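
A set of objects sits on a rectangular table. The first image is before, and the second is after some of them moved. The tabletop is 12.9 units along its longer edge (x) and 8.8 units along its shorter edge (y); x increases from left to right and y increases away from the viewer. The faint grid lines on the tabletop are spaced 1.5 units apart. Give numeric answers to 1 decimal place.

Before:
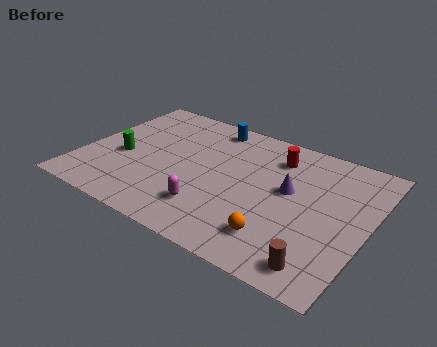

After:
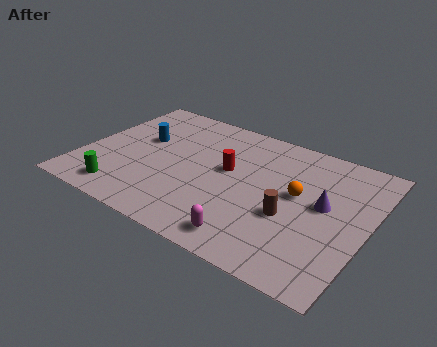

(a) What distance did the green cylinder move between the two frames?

2.5

From (1.8, 3.7) to (2.3, 1.3), the green cylinder covered √(0.5² + 2.4²) ≈ 2.5 units.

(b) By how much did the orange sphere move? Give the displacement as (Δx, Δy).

(0.4, 3.0)

The orange sphere started near (9.3, 1.9) and ended near (9.7, 4.9).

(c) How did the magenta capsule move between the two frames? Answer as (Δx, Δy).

(2.0, -0.9)

From the two frames, the magenta capsule sits at roughly (6.2, 2.1) before and (8.2, 1.2) after.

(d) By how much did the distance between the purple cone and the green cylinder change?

+1.7

Before: roughly 7.6 units apart; after: 9.3. That's 1.7 units further apart.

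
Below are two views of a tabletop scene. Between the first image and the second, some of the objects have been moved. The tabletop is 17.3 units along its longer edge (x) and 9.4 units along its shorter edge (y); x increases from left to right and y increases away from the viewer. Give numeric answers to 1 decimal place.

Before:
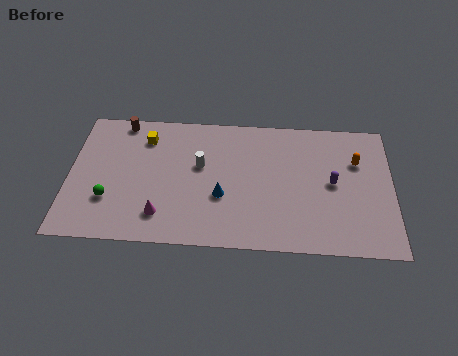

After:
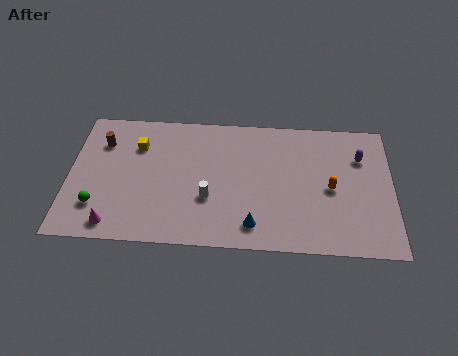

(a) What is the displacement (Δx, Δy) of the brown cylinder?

(-1.0, -1.6)

The brown cylinder was at about (2.7, 8.5) and moved to about (1.7, 6.9).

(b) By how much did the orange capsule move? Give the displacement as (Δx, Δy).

(-1.4, -2.0)

The orange capsule started near (15.4, 6.4) and ended near (14.0, 4.4).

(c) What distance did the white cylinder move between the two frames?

2.4

The white cylinder moved from about (7.0, 5.6) to (7.5, 3.3), a distance of √(0.5² + 2.3²) ≈ 2.4.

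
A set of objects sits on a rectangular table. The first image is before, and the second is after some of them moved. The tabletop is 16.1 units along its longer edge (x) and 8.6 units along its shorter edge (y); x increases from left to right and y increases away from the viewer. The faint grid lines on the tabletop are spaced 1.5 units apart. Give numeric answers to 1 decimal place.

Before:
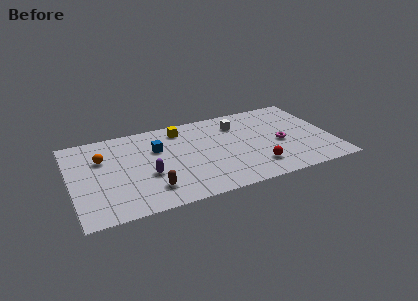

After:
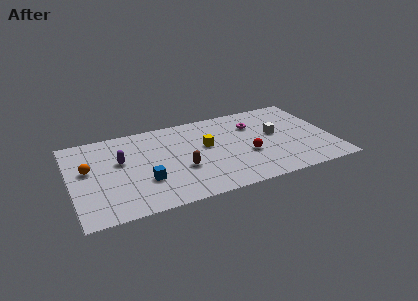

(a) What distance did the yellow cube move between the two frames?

2.6

From (7.0, 7.2) to (8.4, 5.0), the yellow cube covered √(1.4² + 2.2²) ≈ 2.6 units.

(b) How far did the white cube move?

2.8

The white cube was near (10.5, 6.6) before and (12.7, 4.8) after, so it travelled √(2.2² + 1.8²) ≈ 2.8 units.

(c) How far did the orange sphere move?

1.2

From (2.0, 5.8) to (1.1, 5.0), the orange sphere covered √(0.9² + 0.8²) ≈ 1.2 units.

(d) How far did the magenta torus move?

2.8

The magenta torus moved from about (12.9, 3.8) to (11.5, 6.2), a distance of √(1.4² + 2.4²) ≈ 2.8.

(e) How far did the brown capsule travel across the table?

2.4

The brown capsule was near (4.7, 1.9) before and (6.7, 3.2) after, so it travelled √(2.0² + 1.3²) ≈ 2.4 units.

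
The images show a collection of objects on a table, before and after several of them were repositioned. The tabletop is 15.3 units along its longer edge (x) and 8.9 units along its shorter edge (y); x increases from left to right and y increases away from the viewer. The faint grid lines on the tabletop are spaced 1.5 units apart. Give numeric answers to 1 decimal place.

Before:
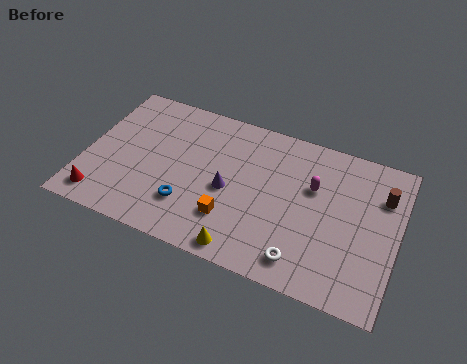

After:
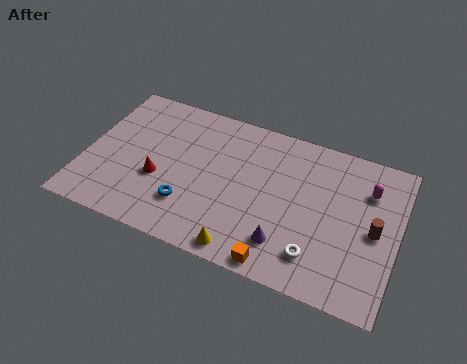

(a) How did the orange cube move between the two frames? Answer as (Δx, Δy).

(2.5, -1.6)

The orange cube started near (7.4, 2.4) and ended near (9.9, 0.8).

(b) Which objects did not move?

the blue torus and the yellow cone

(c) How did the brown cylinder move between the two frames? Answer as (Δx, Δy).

(-0.2, -2.1)

The brown cylinder started near (14.4, 6.4) and ended near (14.2, 4.3).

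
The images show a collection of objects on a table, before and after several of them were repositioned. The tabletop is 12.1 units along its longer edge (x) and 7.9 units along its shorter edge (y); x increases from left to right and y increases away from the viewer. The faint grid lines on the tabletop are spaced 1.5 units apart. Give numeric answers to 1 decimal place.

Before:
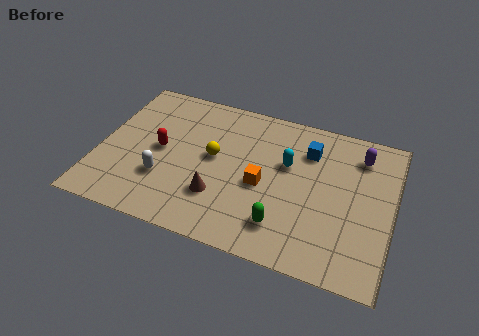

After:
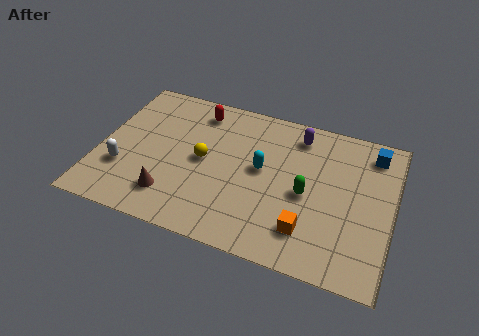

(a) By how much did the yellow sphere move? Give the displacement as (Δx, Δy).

(-0.4, -0.3)

The yellow sphere was at about (4.7, 4.3) and moved to about (4.3, 4.0).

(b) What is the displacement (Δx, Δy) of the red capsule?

(1.3, 2.6)

From the two frames, the red capsule sits at roughly (2.5, 4.0) before and (3.8, 6.6) after.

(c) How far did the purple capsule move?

2.6

The purple capsule was near (10.6, 6.3) before and (8.0, 6.6) after, so it travelled √(2.6² + 0.3²) ≈ 2.6 units.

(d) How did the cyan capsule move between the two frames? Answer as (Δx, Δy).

(-1.0, -0.6)

The cyan capsule started near (7.7, 4.9) and ended near (6.7, 4.3).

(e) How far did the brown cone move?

2.0

The brown cone moved from about (5.1, 2.3) to (3.2, 1.7), a distance of √(1.9² + 0.6²) ≈ 2.0.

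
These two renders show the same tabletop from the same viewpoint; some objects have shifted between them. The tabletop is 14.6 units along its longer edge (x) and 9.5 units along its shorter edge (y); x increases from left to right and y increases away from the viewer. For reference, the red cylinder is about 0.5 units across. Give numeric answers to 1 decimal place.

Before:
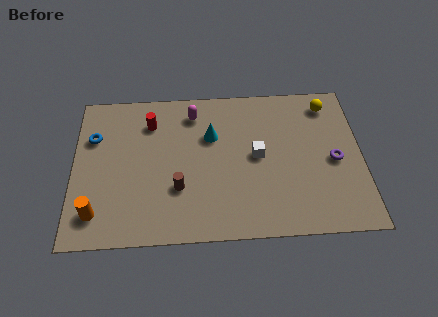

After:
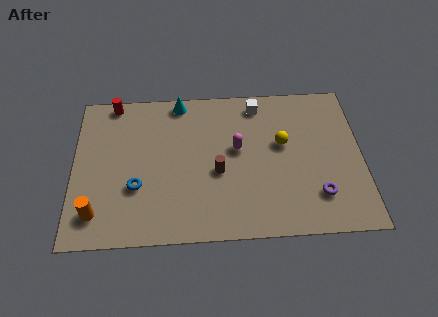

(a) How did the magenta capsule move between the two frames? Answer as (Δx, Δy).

(2.2, -2.4)

The magenta capsule was at about (6.1, 7.8) and moved to about (8.3, 5.4).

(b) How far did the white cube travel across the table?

3.3

From (9.3, 4.9) to (9.4, 8.2), the white cube covered √(0.1² + 3.3²) ≈ 3.3 units.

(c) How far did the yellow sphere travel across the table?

3.4

The yellow sphere was near (13.0, 8.0) before and (10.6, 5.6) after, so it travelled √(2.4² + 2.4²) ≈ 3.4 units.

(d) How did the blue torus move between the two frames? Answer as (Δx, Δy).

(2.2, -3.2)

From the two frames, the blue torus sits at roughly (1.0, 6.5) before and (3.2, 3.3) after.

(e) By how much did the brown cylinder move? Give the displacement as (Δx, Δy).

(2.0, 0.9)

The brown cylinder was at about (5.3, 3.1) and moved to about (7.3, 4.0).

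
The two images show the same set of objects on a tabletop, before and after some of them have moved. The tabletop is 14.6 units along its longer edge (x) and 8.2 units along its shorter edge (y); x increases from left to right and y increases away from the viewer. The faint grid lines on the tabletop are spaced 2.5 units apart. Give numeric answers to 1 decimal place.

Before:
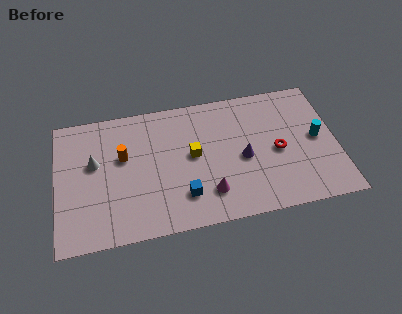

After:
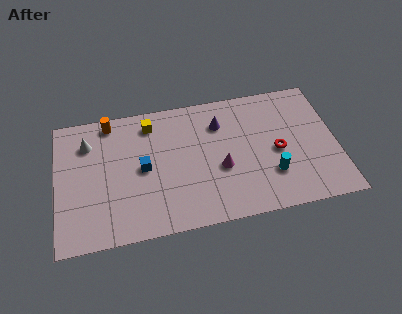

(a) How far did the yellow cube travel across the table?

3.2

From (7.1, 4.4) to (5.0, 6.8), the yellow cube covered √(2.1² + 2.4²) ≈ 3.2 units.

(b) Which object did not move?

the red torus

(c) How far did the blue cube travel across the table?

2.9

The blue cube was near (6.5, 2.0) before and (4.5, 4.1) after, so it travelled √(2.0² + 2.1²) ≈ 2.9 units.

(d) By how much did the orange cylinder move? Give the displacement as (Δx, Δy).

(-0.6, 2.3)

From the two frames, the orange cylinder sits at roughly (3.5, 5.0) before and (2.9, 7.3) after.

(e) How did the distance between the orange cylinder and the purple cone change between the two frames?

-0.5

Before: roughly 6.3 units apart; after: 5.8. That's 0.5 units closer together.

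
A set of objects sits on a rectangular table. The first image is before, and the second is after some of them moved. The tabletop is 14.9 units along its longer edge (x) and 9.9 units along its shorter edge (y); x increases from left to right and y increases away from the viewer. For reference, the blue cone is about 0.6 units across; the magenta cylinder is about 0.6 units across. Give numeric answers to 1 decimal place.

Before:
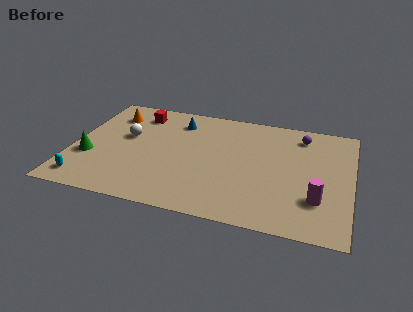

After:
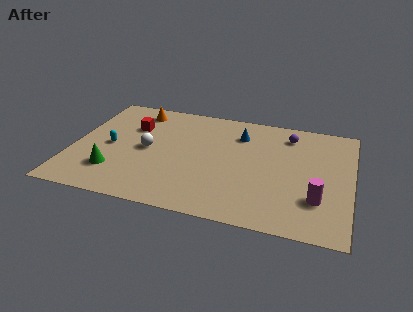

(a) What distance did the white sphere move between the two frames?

1.5

The white sphere moved from about (2.8, 5.8) to (4.0, 4.9), a distance of √(1.2² + 0.9²) ≈ 1.5.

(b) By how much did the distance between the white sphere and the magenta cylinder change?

-1.4

Before: roughly 10.8 units apart; after: 9.4. That's 1.4 units closer together.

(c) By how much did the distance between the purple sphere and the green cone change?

-1.5

The distance was about 12.1 in the first image and 10.6 in the second, so they moved 1.5 units closer together.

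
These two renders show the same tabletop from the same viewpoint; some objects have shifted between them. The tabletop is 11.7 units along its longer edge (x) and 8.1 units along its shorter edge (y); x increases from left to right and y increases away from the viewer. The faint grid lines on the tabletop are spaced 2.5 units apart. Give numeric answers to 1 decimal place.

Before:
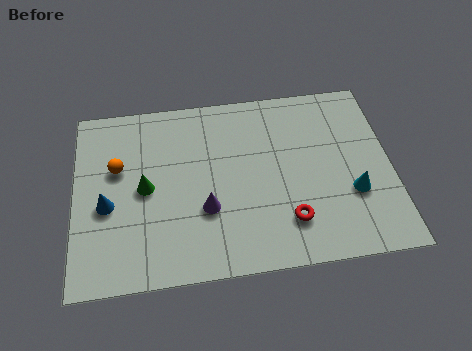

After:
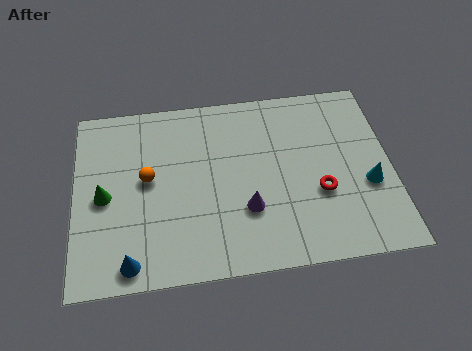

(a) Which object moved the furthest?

the blue cone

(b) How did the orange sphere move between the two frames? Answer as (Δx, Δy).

(1.1, -0.6)

The orange sphere was at about (1.6, 5.0) and moved to about (2.7, 4.4).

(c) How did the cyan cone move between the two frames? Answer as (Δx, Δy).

(0.6, 0.3)

The cyan cone was at about (10.2, 2.8) and moved to about (10.8, 3.1).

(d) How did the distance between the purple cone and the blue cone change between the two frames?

+1.0

The distance was about 3.6 in the first image and 4.6 in the second, so they moved 1.0 units further apart.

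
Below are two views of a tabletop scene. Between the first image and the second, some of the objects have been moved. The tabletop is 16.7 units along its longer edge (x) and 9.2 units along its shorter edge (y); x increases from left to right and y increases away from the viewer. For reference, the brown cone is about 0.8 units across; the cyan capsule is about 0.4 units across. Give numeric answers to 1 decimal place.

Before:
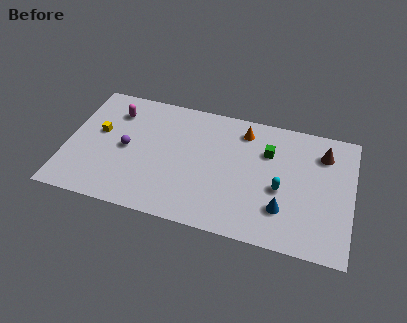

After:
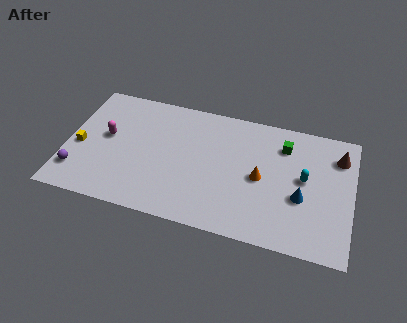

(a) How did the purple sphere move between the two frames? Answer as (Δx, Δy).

(-2.7, -2.4)

The purple sphere started near (3.5, 4.5) and ended near (0.8, 2.1).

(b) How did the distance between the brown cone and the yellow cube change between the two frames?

+2.1

The distance was about 13.2 in the first image and 15.3 in the second, so they moved 2.1 units further apart.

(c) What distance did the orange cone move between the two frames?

3.4

The orange cone was near (10.2, 7.6) before and (11.4, 4.4) after, so it travelled √(1.2² + 3.2²) ≈ 3.4 units.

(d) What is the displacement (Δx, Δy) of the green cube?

(0.9, 0.7)

The green cube was at about (11.7, 6.4) and moved to about (12.6, 7.1).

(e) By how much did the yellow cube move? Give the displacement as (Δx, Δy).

(-1.0, -1.3)

The yellow cube was at about (1.8, 5.3) and moved to about (0.8, 4.0).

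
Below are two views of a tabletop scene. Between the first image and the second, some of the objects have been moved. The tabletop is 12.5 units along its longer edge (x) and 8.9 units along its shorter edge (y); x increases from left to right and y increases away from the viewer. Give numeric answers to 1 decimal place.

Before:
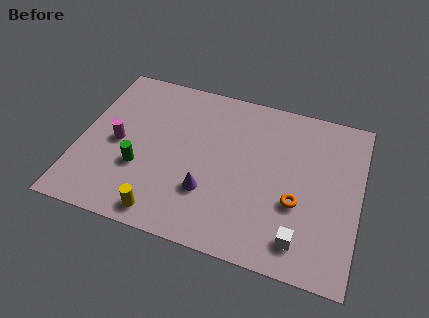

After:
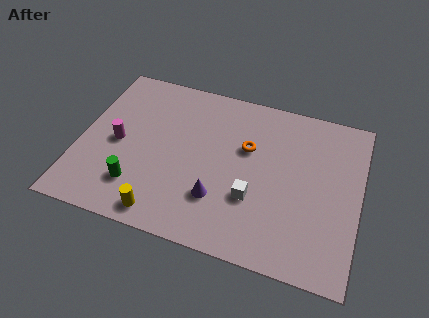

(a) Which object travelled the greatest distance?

the orange torus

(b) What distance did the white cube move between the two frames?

2.7

The white cube was near (10.1, 1.5) before and (7.9, 3.0) after, so it travelled √(2.2² + 1.5²) ≈ 2.7 units.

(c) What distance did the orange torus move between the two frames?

3.3

The orange torus was near (9.8, 3.3) before and (7.4, 5.6) after, so it travelled √(2.4² + 2.3²) ≈ 3.3 units.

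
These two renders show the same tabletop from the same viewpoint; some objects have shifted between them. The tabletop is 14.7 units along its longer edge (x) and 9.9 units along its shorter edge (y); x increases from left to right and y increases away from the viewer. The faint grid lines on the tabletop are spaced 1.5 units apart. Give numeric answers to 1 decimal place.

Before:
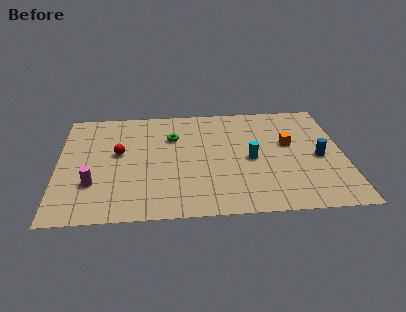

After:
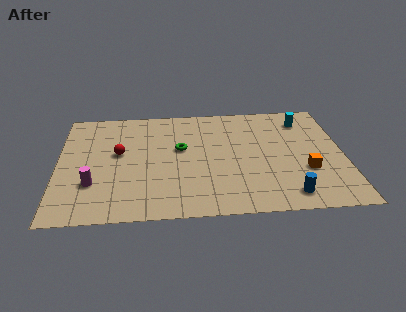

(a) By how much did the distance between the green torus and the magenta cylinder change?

-0.4

The distance was about 5.7 in the first image and 5.3 in the second, so they moved 0.4 units closer together.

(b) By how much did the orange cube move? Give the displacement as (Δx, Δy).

(0.8, -2.4)

The orange cube started near (11.9, 5.8) and ended near (12.7, 3.4).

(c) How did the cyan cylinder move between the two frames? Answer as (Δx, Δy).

(2.9, 3.4)

The cyan cylinder was at about (9.9, 4.6) and moved to about (12.8, 8.0).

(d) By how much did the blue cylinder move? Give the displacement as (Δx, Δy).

(-1.7, -3.1)

The blue cylinder started near (13.4, 4.5) and ended near (11.7, 1.4).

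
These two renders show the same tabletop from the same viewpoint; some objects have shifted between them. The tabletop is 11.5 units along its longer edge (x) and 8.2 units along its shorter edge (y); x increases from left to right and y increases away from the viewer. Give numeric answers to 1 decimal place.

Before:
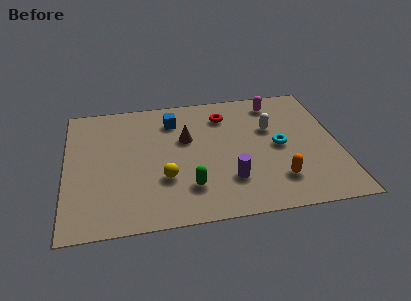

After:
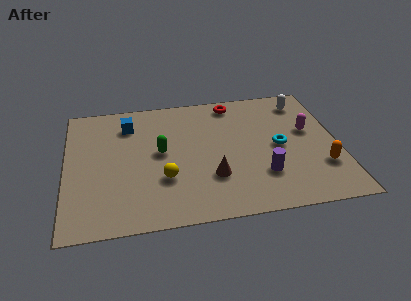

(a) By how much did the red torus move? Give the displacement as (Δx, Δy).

(0.4, 0.8)

The red torus was at about (6.8, 6.4) and moved to about (7.2, 7.2).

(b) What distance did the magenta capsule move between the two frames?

2.5

From (9.0, 6.9) to (10.3, 4.8), the magenta capsule covered √(1.3² + 2.1²) ≈ 2.5 units.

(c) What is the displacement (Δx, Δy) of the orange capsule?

(1.9, 0.5)

The orange capsule started near (8.8, 1.9) and ended near (10.7, 2.4).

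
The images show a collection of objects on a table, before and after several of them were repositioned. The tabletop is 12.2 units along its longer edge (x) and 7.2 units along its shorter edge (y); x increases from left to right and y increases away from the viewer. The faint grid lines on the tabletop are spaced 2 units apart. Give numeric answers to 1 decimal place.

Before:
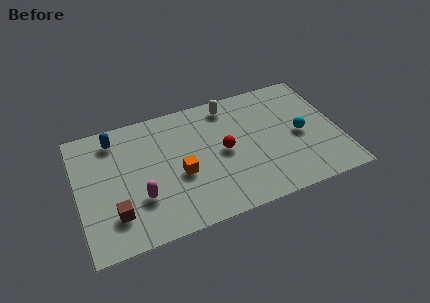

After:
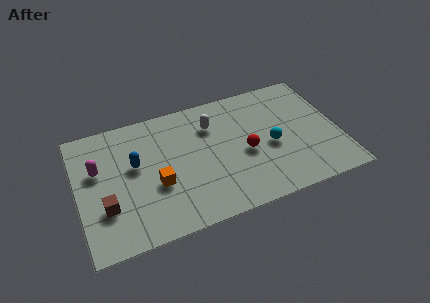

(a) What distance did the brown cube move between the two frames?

0.6

The brown cube was near (1.6, 1.8) before and (1.2, 2.3) after, so it travelled √(0.4² + 0.5²) ≈ 0.6 units.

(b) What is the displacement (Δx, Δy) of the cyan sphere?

(-1.4, -0.2)

The cyan sphere started near (10.4, 3.4) and ended near (9.0, 3.2).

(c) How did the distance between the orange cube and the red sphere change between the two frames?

+2.0

Before: roughly 2.2 units apart; after: 4.2. That's 2.0 units further apart.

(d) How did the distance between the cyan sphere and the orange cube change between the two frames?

-0.3

The distance was about 5.7 in the first image and 5.4 in the second, so they moved 0.3 units closer together.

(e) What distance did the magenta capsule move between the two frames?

2.8

From (2.8, 2.3) to (1.0, 4.5), the magenta capsule covered √(1.8² + 2.2²) ≈ 2.8 units.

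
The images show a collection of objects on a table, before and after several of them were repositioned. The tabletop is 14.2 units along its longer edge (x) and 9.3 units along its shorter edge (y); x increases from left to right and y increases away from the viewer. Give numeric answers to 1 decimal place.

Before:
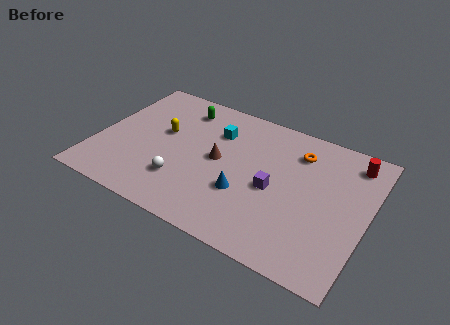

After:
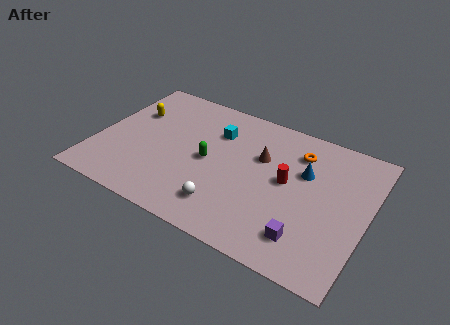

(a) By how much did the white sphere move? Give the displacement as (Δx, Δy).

(2.4, -0.6)

The white sphere was at about (4.8, 2.5) and moved to about (7.2, 1.9).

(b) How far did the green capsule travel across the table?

3.6

The green capsule moved from about (4.0, 7.6) to (5.9, 4.5), a distance of √(1.9² + 3.1²) ≈ 3.6.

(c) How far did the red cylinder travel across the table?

4.2

The red cylinder was near (13.1, 7.8) before and (10.0, 5.0) after, so it travelled √(3.1² + 2.8²) ≈ 4.2 units.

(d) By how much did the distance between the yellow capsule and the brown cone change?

+3.8

The distance was about 3.2 in the first image and 7.0 in the second, so they moved 3.8 units further apart.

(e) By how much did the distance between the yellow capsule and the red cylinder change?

-1.5

The distance was about 10.1 in the first image and 8.6 in the second, so they moved 1.5 units closer together.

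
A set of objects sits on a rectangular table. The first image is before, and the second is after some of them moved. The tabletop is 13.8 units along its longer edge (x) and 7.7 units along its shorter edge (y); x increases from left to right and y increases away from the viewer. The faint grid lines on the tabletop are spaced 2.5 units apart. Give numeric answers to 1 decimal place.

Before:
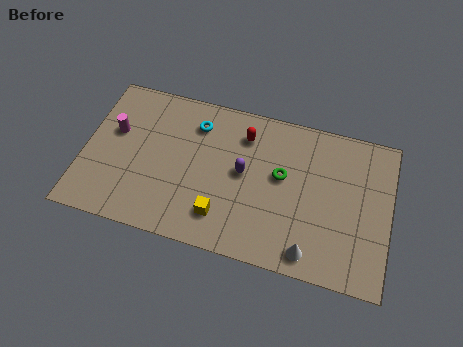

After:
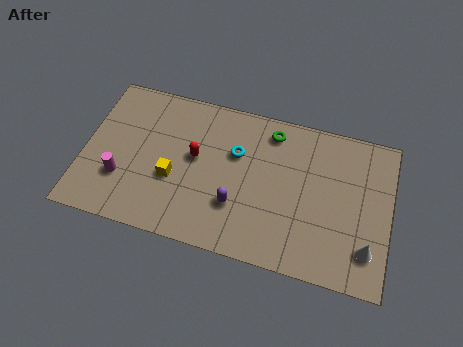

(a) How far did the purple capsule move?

1.7

The purple capsule moved from about (7.2, 4.1) to (7.0, 2.4), a distance of √(0.2² + 1.7²) ≈ 1.7.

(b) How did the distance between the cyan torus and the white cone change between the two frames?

-0.5

The distance was about 7.4 in the first image and 6.9 in the second, so they moved 0.5 units closer together.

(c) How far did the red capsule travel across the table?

2.7

The red capsule moved from about (7.1, 6.0) to (5.0, 4.3), a distance of √(2.1² + 1.7²) ≈ 2.7.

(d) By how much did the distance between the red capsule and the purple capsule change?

+0.9

Before: roughly 1.9 units apart; after: 2.8. That's 0.9 units further apart.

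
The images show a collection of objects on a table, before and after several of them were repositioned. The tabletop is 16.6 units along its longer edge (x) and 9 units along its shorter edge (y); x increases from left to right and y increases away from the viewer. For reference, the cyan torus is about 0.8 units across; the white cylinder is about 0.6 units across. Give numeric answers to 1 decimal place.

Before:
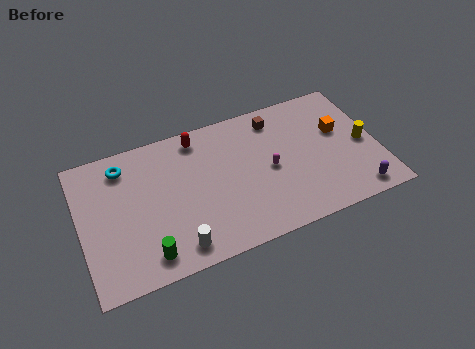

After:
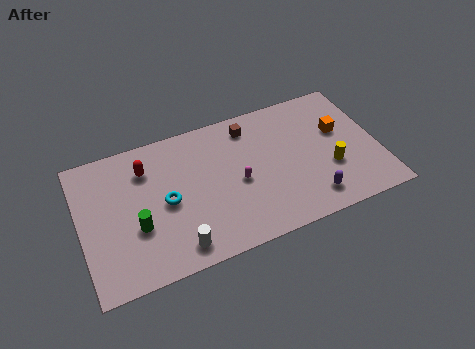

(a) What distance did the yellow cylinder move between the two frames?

2.2

The yellow cylinder was near (15.8, 4.2) before and (13.8, 3.2) after, so it travelled √(2.0² + 1.0²) ≈ 2.2 units.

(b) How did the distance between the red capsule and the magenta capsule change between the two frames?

+0.5

Before: roughly 5.1 units apart; after: 5.6. That's 0.5 units further apart.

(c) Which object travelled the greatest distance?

the cyan torus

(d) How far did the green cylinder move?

1.9

The green cylinder was near (3.4, 1.4) before and (3.0, 3.3) after, so it travelled √(0.4² + 1.9²) ≈ 1.9 units.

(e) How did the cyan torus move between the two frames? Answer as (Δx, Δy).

(2.1, -3.1)

The cyan torus was at about (2.6, 7.4) and moved to about (4.7, 4.3).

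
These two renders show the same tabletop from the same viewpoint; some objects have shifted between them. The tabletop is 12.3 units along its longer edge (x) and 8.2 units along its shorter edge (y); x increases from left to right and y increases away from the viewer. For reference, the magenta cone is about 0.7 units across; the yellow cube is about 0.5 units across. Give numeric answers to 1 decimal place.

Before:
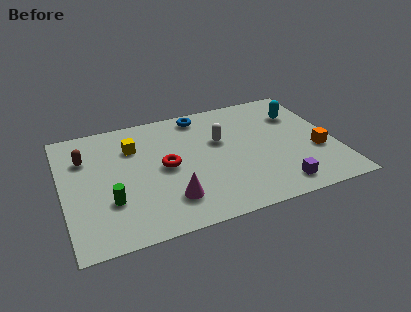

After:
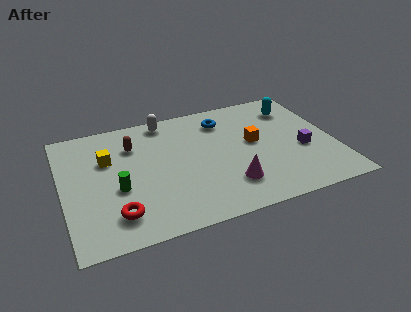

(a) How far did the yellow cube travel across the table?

1.3

The yellow cube was near (3.3, 5.9) before and (2.1, 5.4) after, so it travelled √(1.2² + 0.5²) ≈ 1.3 units.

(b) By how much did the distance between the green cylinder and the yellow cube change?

-1.4

The distance was about 3.5 in the first image and 2.1 in the second, so they moved 1.4 units closer together.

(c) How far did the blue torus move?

1.2

The blue torus was near (6.5, 7.2) before and (7.5, 6.5) after, so it travelled √(1.0² + 0.7²) ≈ 1.2 units.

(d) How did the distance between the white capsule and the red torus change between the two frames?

+3.4

Before: roughly 2.8 units apart; after: 6.2. That's 3.4 units further apart.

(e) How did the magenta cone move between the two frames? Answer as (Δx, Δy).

(2.7, 0.1)

The magenta cone started near (4.6, 1.9) and ended near (7.3, 2.0).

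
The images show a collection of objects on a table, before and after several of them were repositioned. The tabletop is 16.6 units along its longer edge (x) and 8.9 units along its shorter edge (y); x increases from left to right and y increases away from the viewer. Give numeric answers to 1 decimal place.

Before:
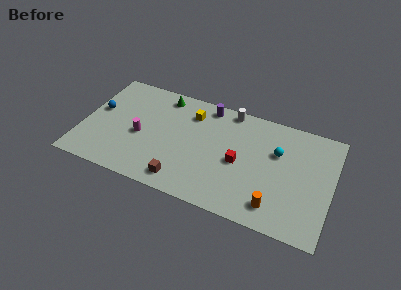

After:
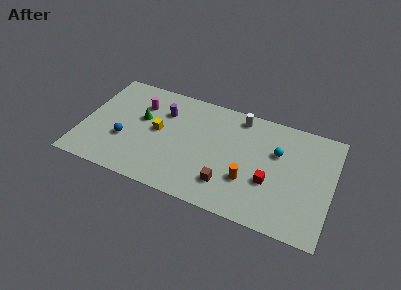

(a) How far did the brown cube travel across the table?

3.0

From (7.0, 1.3) to (9.9, 2.1), the brown cube covered √(2.9² + 0.8²) ≈ 3.0 units.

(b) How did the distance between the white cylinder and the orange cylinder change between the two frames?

-2.4

They were about 7.4 units apart before and 5.0 after — 2.4 units closer together.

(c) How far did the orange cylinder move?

2.3

The orange cylinder moved from about (13.1, 1.6) to (11.2, 2.9), a distance of √(1.9² + 1.3²) ≈ 2.3.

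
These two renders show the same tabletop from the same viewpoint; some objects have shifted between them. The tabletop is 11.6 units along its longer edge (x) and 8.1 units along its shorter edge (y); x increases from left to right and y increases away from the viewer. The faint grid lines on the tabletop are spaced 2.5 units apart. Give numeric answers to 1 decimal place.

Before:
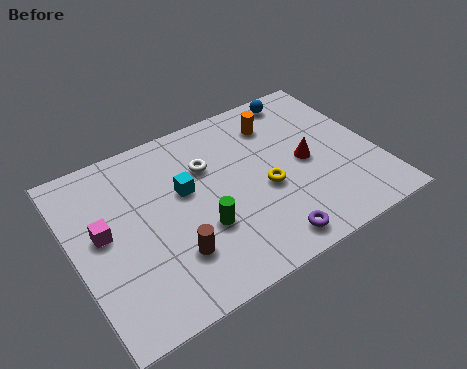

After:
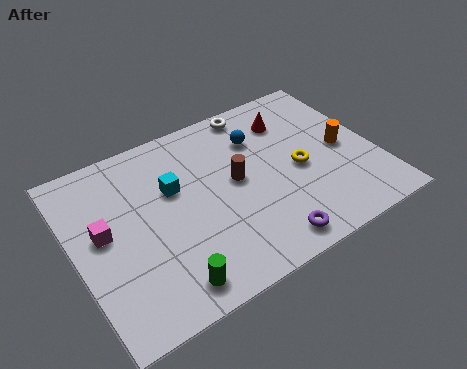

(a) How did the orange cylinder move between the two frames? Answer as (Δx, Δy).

(2.2, -2.4)

The orange cylinder was at about (8.2, 6.3) and moved to about (10.4, 3.9).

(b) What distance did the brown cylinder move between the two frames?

3.5

The brown cylinder was near (3.4, 2.2) before and (6.2, 4.3) after, so it travelled √(2.8² + 2.1²) ≈ 3.5 units.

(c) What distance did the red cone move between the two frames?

2.3

The red cone moved from about (8.9, 3.9) to (8.7, 6.2), a distance of √(0.2² + 2.3²) ≈ 2.3.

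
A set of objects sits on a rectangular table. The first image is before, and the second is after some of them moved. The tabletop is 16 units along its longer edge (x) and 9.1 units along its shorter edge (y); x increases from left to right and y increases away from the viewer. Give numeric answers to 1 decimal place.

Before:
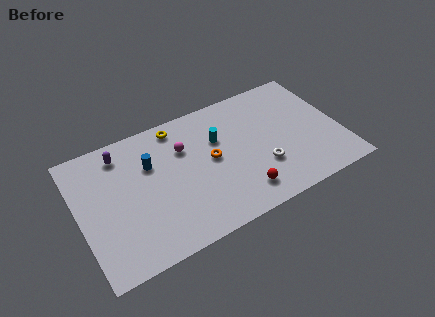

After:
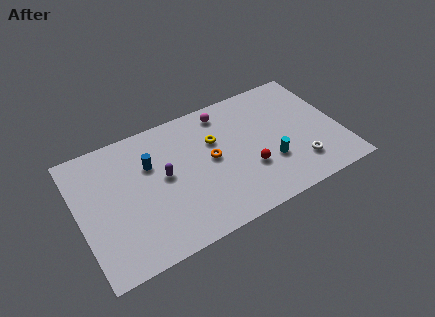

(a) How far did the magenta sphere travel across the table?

3.1

From (6.6, 6.3) to (9.3, 7.8), the magenta sphere covered √(2.7² + 1.5²) ≈ 3.1 units.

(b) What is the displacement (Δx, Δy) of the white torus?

(2.2, -0.8)

The white torus was at about (11.0, 2.9) and moved to about (13.2, 2.1).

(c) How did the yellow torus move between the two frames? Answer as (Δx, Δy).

(2.1, -2.0)

From the two frames, the yellow torus sits at roughly (6.4, 8.0) before and (8.5, 6.0) after.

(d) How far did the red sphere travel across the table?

1.6

The red sphere moved from about (9.5, 1.7) to (10.2, 3.1), a distance of √(0.7² + 1.4²) ≈ 1.6.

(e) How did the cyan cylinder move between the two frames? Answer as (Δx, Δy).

(2.8, -3.0)

From the two frames, the cyan cylinder sits at roughly (8.7, 6.0) before and (11.5, 3.0) after.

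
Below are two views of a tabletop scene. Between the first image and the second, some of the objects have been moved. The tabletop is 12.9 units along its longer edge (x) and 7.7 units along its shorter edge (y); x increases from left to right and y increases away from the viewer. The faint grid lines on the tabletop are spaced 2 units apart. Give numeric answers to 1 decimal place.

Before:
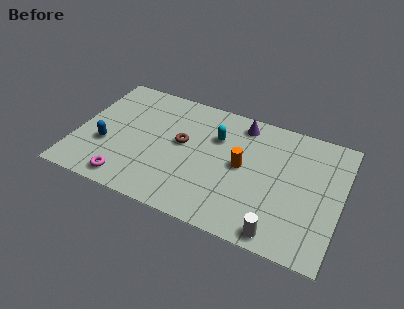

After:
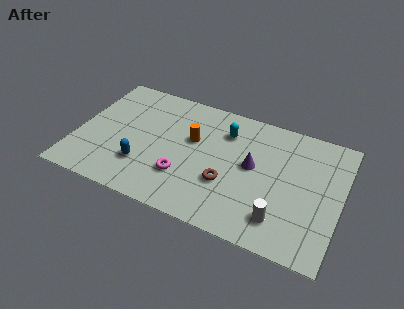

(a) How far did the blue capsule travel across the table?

2.0

From (1.5, 2.8) to (3.4, 2.2), the blue capsule covered √(1.9² + 0.6²) ≈ 2.0 units.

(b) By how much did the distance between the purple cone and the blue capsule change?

-1.8

They were about 7.4 units apart before and 5.6 after — 1.8 units closer together.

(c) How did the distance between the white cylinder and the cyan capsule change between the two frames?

-0.5

They were about 5.7 units apart before and 5.2 after — 0.5 units closer together.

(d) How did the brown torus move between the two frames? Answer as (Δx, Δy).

(2.4, -1.6)

The brown torus started near (5.1, 4.3) and ended near (7.5, 2.7).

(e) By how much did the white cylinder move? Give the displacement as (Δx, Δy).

(0.0, 0.8)

From the two frames, the white cylinder sits at roughly (10.2, 0.8) before and (10.2, 1.6) after.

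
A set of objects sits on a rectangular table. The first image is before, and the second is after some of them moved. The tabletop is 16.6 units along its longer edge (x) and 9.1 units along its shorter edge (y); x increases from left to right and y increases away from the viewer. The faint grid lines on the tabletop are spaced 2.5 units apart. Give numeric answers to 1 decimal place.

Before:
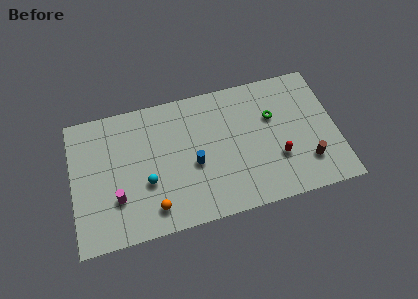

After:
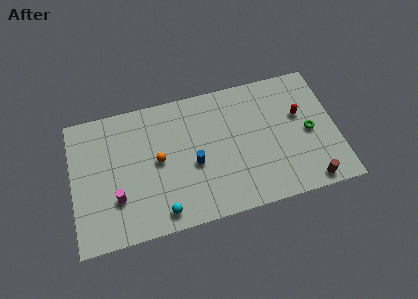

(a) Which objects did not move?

the magenta cylinder and the blue cylinder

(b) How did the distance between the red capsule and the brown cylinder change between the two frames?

+2.8

They were about 1.9 units apart before and 4.7 after — 2.8 units further apart.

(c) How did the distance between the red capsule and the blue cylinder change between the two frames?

+1.7

They were about 5.3 units apart before and 7.0 after — 1.7 units further apart.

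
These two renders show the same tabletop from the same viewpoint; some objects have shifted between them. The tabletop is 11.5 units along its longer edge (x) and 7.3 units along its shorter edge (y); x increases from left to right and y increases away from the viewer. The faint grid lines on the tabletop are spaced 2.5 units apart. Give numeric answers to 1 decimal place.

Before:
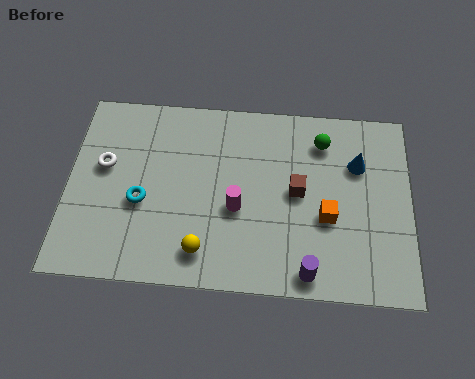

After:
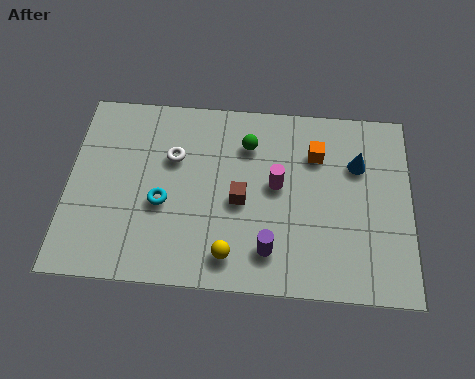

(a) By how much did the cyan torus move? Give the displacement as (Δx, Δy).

(0.7, 0.0)

From the two frames, the cyan torus sits at roughly (2.5, 3.0) before and (3.2, 3.0) after.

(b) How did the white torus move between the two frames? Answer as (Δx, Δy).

(2.3, 0.5)

The white torus started near (1.2, 4.3) and ended near (3.5, 4.8).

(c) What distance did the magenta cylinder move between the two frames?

1.6

From (5.7, 3.0) to (7.0, 4.0), the magenta cylinder covered √(1.3² + 1.0²) ≈ 1.6 units.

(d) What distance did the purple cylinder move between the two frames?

1.5

The purple cylinder moved from about (8.1, 0.8) to (6.8, 1.5), a distance of √(1.3² + 0.7²) ≈ 1.5.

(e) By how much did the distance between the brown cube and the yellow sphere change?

-1.9

They were about 4.0 units apart before and 2.1 after — 1.9 units closer together.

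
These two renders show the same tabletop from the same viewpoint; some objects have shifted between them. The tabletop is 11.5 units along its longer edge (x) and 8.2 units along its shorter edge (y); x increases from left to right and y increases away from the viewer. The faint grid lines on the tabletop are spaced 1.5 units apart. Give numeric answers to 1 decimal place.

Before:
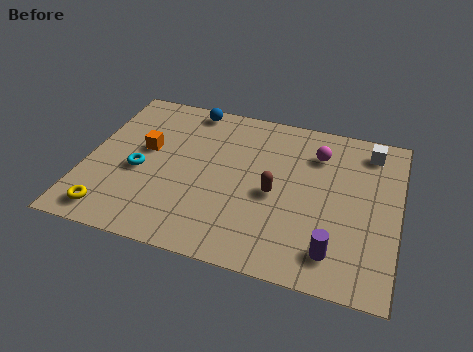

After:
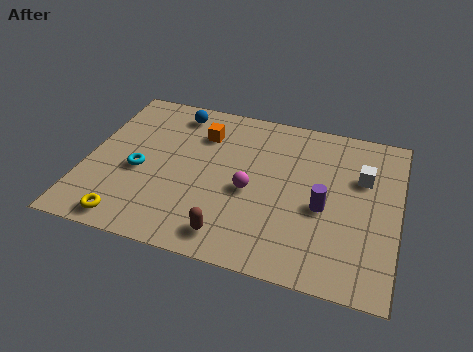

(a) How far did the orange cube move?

2.4

The orange cube moved from about (2.1, 4.7) to (4.1, 6.1), a distance of √(2.0² + 1.4²) ≈ 2.4.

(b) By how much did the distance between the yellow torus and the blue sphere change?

-0.5

The distance was about 6.7 in the first image and 6.2 in the second, so they moved 0.5 units closer together.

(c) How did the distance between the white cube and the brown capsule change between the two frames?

+1.6

Before: roughly 4.6 units apart; after: 6.2. That's 1.6 units further apart.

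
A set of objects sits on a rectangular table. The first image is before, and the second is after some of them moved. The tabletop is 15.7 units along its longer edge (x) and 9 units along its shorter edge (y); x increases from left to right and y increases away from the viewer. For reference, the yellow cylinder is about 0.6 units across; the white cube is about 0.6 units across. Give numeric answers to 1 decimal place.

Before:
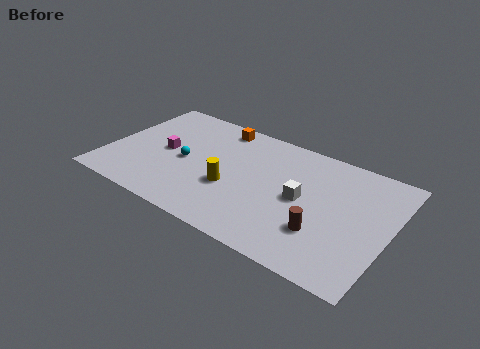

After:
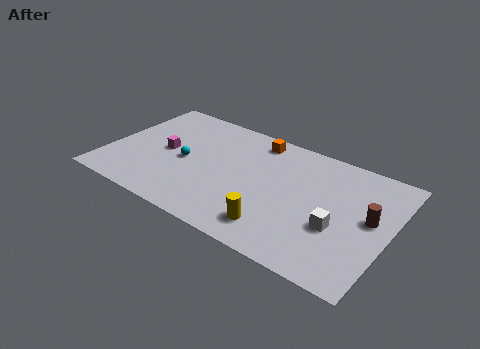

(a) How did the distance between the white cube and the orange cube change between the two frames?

+0.5

They were about 6.3 units apart before and 6.8 after — 0.5 units further apart.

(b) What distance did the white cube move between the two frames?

2.4

The white cube moved from about (10.9, 4.5) to (13.0, 3.4), a distance of √(2.1² + 1.1²) ≈ 2.4.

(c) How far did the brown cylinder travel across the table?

3.2

The brown cylinder was near (12.3, 2.7) before and (14.6, 4.9) after, so it travelled √(2.3² + 2.2²) ≈ 3.2 units.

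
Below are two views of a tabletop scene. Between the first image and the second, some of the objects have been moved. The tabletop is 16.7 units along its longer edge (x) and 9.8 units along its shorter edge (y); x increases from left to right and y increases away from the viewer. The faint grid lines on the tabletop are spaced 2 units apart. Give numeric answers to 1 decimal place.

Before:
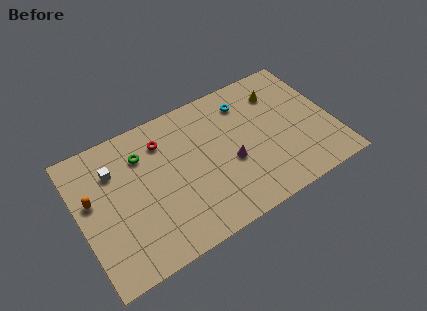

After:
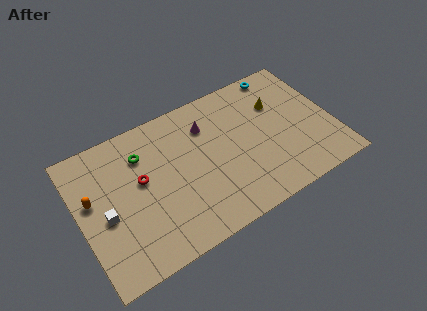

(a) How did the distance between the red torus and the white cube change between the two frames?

-0.5

Before: roughly 3.3 units apart; after: 2.8. That's 0.5 units closer together.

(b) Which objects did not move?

the orange capsule and the green torus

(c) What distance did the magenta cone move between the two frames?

3.5

The magenta cone moved from about (9.8, 4.0) to (8.7, 7.3), a distance of √(1.1² + 3.3²) ≈ 3.5.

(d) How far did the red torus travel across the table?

2.6

The red torus was near (5.8, 7.6) before and (4.1, 5.6) after, so it travelled √(1.7² + 2.0²) ≈ 2.6 units.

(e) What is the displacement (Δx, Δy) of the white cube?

(-0.9, -2.8)

From the two frames, the white cube sits at roughly (2.5, 7.1) before and (1.6, 4.3) after.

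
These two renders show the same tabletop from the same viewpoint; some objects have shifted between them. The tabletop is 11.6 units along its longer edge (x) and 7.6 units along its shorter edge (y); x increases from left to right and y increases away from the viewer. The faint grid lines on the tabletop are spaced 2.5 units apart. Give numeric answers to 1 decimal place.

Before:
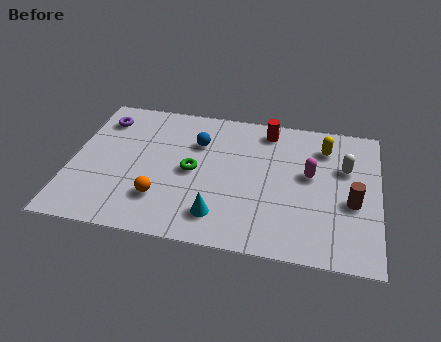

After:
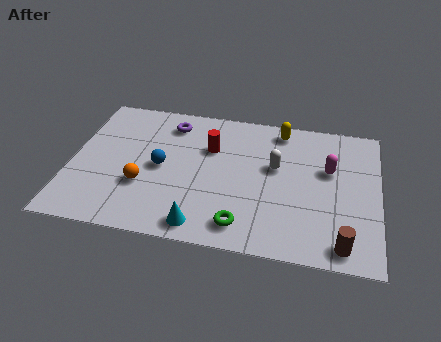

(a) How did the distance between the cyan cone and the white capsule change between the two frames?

-1.3

They were about 5.7 units apart before and 4.4 after — 1.3 units closer together.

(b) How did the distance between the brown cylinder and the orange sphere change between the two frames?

+0.5

The distance was about 7.2 in the first image and 7.7 in the second, so they moved 0.5 units further apart.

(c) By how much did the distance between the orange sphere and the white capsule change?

-2.1

Before: roughly 7.4 units apart; after: 5.3. That's 2.1 units closer together.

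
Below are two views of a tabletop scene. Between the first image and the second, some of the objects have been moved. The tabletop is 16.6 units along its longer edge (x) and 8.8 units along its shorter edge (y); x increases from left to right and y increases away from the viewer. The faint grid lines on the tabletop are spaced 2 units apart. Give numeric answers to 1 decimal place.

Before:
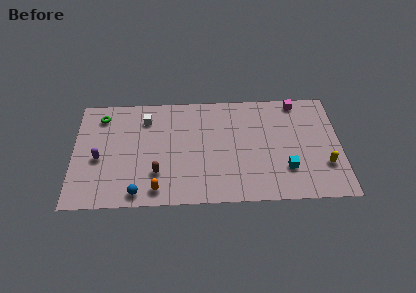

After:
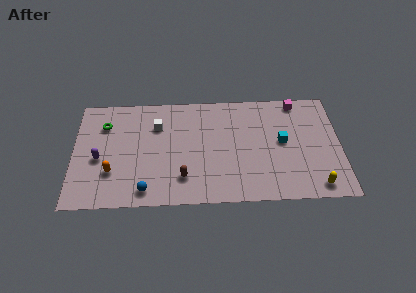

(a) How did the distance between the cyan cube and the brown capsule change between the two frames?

-1.3

Before: roughly 8.0 units apart; after: 6.7. That's 1.3 units closer together.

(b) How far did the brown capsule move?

1.6

The brown capsule was near (5.2, 2.5) before and (6.8, 2.1) after, so it travelled √(1.6² + 0.4²) ≈ 1.6 units.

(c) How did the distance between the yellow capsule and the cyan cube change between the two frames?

+1.7

The distance was about 2.4 in the first image and 4.1 in the second, so they moved 1.7 units further apart.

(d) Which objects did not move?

the purple capsule and the magenta cube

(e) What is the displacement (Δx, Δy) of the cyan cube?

(-0.2, 2.2)

The cyan cube was at about (13.2, 2.5) and moved to about (13.0, 4.7).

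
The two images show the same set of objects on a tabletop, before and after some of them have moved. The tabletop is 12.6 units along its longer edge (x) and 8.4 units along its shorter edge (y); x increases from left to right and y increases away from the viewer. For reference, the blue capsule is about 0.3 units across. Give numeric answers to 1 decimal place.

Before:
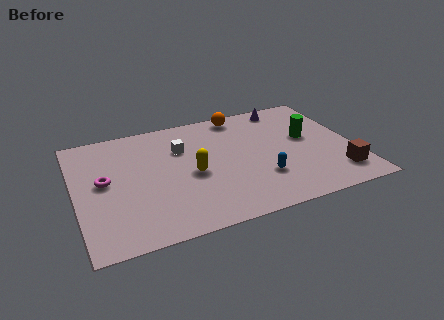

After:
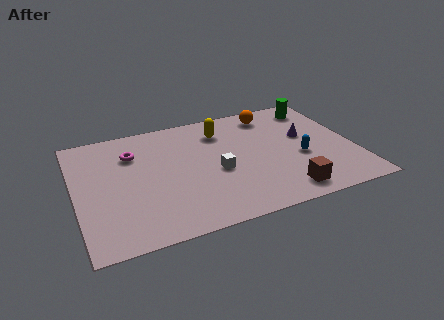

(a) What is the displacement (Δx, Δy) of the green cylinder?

(0.7, 2.2)

From the two frames, the green cylinder sits at roughly (10.6, 4.8) before and (11.3, 7.0) after.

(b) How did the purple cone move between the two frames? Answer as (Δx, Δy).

(0.6, -2.5)

From the two frames, the purple cone sits at roughly (9.9, 7.4) before and (10.5, 4.9) after.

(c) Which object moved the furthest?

the yellow capsule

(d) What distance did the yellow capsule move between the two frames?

3.1

The yellow capsule was near (5.2, 3.8) before and (6.8, 6.5) after, so it travelled √(1.6² + 2.7²) ≈ 3.1 units.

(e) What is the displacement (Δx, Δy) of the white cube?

(1.4, -2.2)

The white cube was at about (4.9, 5.8) and moved to about (6.3, 3.6).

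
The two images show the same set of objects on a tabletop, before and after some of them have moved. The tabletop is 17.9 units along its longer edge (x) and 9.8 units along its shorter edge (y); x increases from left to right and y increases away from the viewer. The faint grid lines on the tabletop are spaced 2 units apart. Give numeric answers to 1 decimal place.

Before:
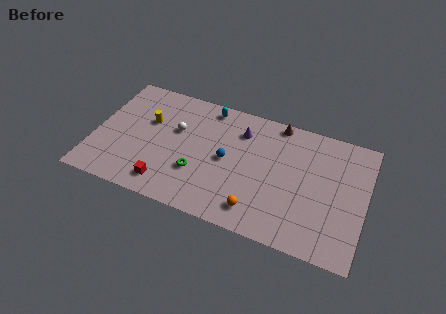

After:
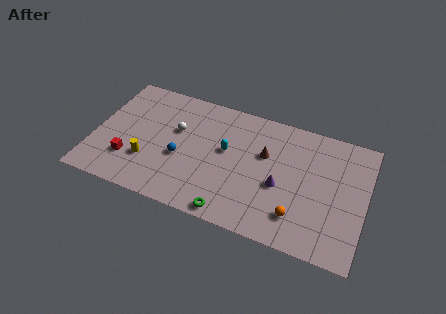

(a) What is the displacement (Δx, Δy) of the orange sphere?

(2.6, 0.5)

The orange sphere started near (11.1, 1.7) and ended near (13.7, 2.2).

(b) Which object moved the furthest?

the purple cone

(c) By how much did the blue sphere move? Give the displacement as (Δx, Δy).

(-3.0, -0.9)

The blue sphere was at about (8.8, 4.9) and moved to about (5.8, 4.0).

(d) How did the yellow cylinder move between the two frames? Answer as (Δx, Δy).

(0.3, -3.2)

The yellow cylinder started near (3.4, 6.2) and ended near (3.7, 3.0).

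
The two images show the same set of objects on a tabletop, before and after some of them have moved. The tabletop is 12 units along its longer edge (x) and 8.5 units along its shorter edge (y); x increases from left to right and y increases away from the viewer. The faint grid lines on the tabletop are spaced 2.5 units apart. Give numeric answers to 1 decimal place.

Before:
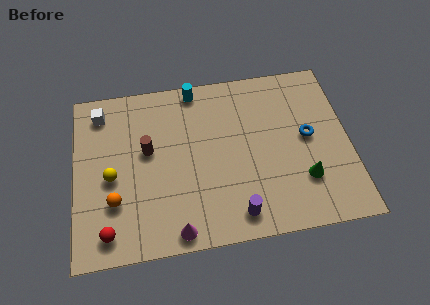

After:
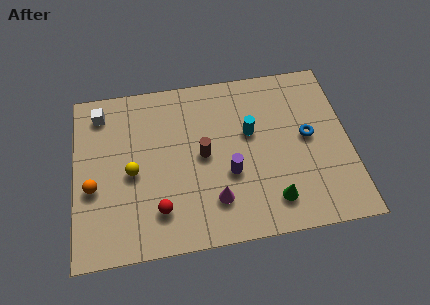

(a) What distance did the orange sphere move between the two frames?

1.2

From (1.7, 2.6) to (0.8, 3.4), the orange sphere covered √(0.9² + 0.8²) ≈ 1.2 units.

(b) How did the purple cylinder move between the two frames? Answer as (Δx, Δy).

(-0.2, 2.0)

The purple cylinder was at about (6.9, 1.2) and moved to about (6.7, 3.2).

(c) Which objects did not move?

the white cube and the blue torus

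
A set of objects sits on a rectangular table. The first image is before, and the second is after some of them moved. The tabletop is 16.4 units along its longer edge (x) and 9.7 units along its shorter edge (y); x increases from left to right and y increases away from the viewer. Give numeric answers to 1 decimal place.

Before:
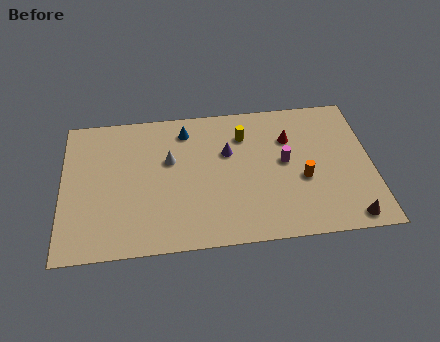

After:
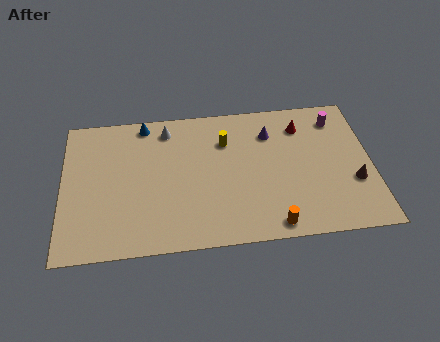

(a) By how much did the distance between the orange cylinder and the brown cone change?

+1.3

Before: roughly 3.7 units apart; after: 5.0. That's 1.3 units further apart.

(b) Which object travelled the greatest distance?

the magenta cylinder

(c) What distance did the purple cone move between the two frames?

2.5

The purple cone was near (8.8, 6.2) before and (11.1, 7.3) after, so it travelled √(2.3² + 1.1²) ≈ 2.5 units.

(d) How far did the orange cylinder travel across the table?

3.4

From (12.7, 3.9) to (11.0, 1.0), the orange cylinder covered √(1.7² + 2.9²) ≈ 3.4 units.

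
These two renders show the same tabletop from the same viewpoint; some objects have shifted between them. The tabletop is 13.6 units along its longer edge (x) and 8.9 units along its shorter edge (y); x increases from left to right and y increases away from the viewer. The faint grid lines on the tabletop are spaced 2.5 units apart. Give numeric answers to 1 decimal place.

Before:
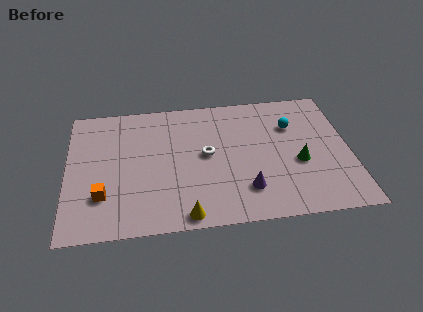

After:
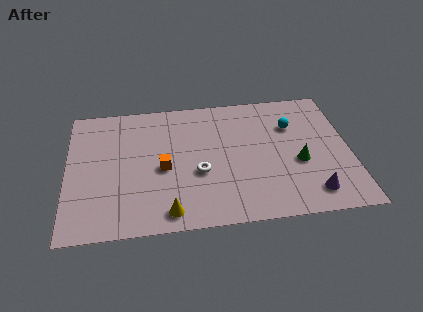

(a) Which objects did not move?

the cyan sphere and the green cone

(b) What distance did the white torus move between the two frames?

1.3

From (6.7, 4.7) to (6.3, 3.5), the white torus covered √(0.4² + 1.2²) ≈ 1.3 units.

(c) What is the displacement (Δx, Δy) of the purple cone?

(3.1, -0.6)

The purple cone started near (8.5, 2.1) and ended near (11.6, 1.5).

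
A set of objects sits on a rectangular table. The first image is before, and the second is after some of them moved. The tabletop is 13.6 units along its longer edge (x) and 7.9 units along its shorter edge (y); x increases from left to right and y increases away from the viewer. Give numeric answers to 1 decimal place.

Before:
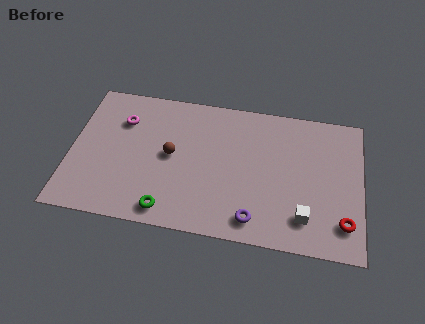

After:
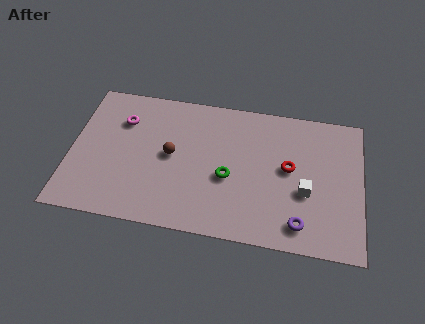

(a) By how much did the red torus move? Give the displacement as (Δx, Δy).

(-2.6, 2.6)

From the two frames, the red torus sits at roughly (12.8, 1.7) before and (10.2, 4.3) after.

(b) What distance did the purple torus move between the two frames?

2.1

The purple torus was near (8.7, 1.2) before and (10.8, 1.3) after, so it travelled √(2.1² + 0.1²) ≈ 2.1 units.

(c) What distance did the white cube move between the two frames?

1.4

The white cube was near (11.0, 1.7) before and (11.0, 3.1) after, so it travelled √(0.0² + 1.4²) ≈ 1.4 units.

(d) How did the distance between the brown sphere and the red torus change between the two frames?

-2.9

They were about 8.4 units apart before and 5.5 after — 2.9 units closer together.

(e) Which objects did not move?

the magenta torus and the brown sphere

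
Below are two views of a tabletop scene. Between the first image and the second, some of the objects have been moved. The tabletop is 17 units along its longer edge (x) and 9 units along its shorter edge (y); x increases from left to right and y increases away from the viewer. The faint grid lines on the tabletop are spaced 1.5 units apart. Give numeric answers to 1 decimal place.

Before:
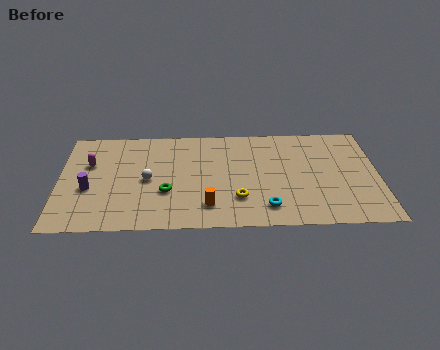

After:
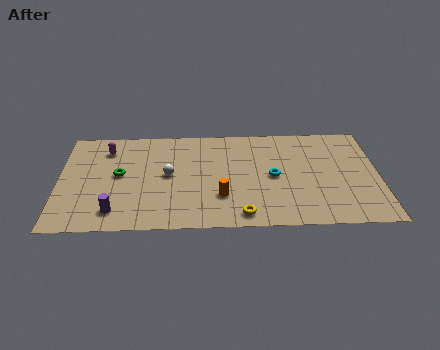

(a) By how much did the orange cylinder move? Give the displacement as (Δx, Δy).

(0.7, 0.8)

From the two frames, the orange cylinder sits at roughly (7.9, 1.9) before and (8.6, 2.7) after.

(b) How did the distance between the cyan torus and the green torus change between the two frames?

+2.7

The distance was about 5.5 in the first image and 8.2 in the second, so they moved 2.7 units further apart.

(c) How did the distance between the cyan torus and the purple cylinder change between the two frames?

-0.7

The distance was about 9.6 in the first image and 8.9 in the second, so they moved 0.7 units closer together.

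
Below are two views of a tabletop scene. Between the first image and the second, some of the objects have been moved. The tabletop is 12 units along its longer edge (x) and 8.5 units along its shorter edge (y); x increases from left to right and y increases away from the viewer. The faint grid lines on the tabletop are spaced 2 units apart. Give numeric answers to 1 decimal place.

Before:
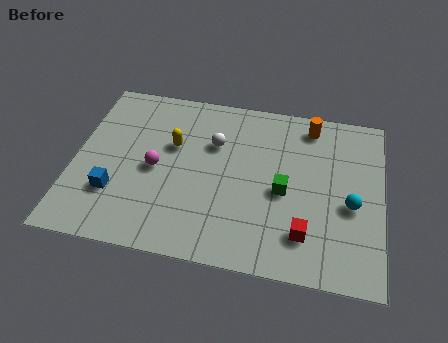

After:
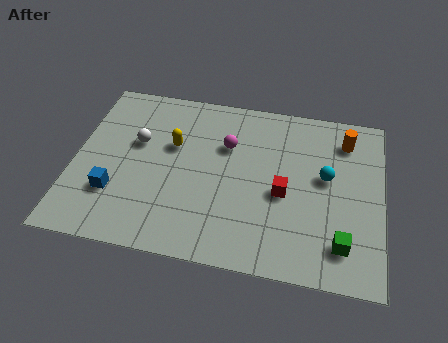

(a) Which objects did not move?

the blue cube and the yellow capsule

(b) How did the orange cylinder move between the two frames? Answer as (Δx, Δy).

(1.4, -0.5)

From the two frames, the orange cylinder sits at roughly (9.1, 7.3) before and (10.5, 6.8) after.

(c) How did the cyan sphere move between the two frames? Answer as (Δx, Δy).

(-1.0, 1.2)

The cyan sphere was at about (10.8, 3.6) and moved to about (9.8, 4.8).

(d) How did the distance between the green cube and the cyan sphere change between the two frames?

+0.6

Before: roughly 2.6 units apart; after: 3.2. That's 0.6 units further apart.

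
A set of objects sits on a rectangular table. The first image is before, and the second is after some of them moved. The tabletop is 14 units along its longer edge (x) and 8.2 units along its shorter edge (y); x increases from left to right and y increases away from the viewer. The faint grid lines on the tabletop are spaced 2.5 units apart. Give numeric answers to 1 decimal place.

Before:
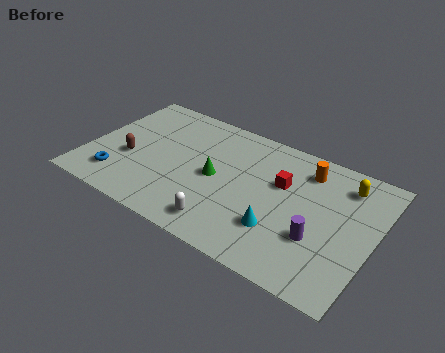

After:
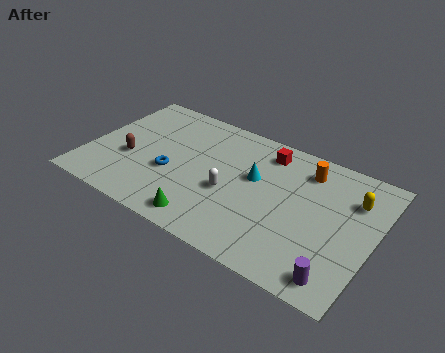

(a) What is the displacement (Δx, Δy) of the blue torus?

(2.4, 1.5)

From the two frames, the blue torus sits at roughly (1.8, 1.7) before and (4.2, 3.2) after.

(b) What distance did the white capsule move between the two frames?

2.1

From (7.2, 1.3) to (7.1, 3.4), the white capsule covered √(0.1² + 2.1²) ≈ 2.1 units.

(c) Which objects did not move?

the brown capsule and the orange cylinder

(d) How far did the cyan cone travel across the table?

3.0

From (9.7, 2.4) to (8.1, 4.9), the cyan cone covered √(1.6² + 2.5²) ≈ 3.0 units.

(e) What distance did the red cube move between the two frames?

1.9

The red cube moved from about (9.4, 5.2) to (8.4, 6.8), a distance of √(1.0² + 1.6²) ≈ 1.9.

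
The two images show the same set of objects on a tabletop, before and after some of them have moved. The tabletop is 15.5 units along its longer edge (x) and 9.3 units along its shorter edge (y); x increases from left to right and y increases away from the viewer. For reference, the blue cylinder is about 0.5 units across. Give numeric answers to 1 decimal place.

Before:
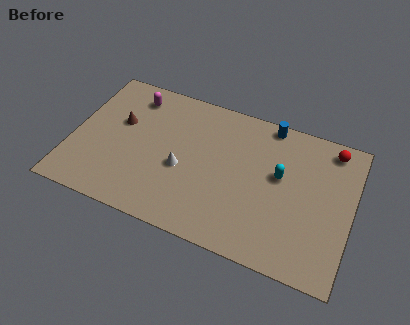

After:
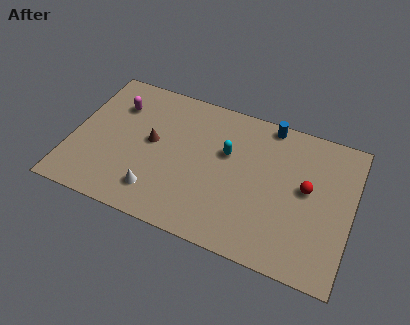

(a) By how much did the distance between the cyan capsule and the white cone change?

-0.3

The distance was about 5.5 in the first image and 5.2 in the second, so they moved 0.3 units closer together.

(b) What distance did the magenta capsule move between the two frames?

1.2

From (3.0, 7.7) to (2.2, 6.8), the magenta capsule covered √(0.8² + 0.9²) ≈ 1.2 units.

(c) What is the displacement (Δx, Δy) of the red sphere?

(-1.1, -3.0)

The red sphere started near (14.1, 8.1) and ended near (13.0, 5.1).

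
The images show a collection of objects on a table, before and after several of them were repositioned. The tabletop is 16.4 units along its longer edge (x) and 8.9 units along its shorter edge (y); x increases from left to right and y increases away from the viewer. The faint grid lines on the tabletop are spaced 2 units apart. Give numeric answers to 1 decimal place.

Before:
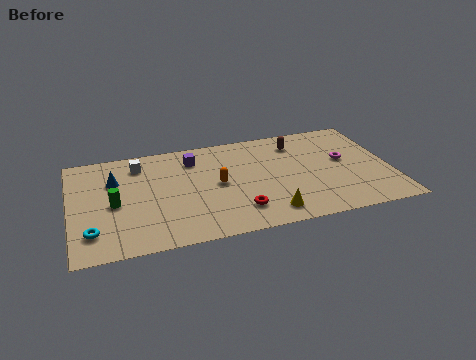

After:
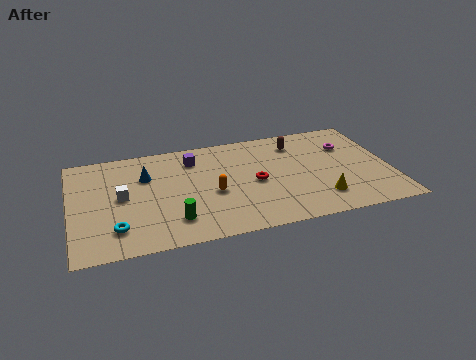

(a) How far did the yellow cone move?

2.8

The yellow cone was near (9.9, 1.4) before and (12.6, 2.0) after, so it travelled √(2.7² + 0.6²) ≈ 2.8 units.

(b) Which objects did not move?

the purple cube and the brown capsule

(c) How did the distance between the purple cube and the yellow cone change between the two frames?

+1.4

The distance was about 6.6 in the first image and 8.0 in the second, so they moved 1.4 units further apart.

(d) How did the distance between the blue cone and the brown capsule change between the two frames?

-1.6

The distance was about 9.6 in the first image and 8.0 in the second, so they moved 1.6 units closer together.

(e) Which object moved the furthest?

the green cylinder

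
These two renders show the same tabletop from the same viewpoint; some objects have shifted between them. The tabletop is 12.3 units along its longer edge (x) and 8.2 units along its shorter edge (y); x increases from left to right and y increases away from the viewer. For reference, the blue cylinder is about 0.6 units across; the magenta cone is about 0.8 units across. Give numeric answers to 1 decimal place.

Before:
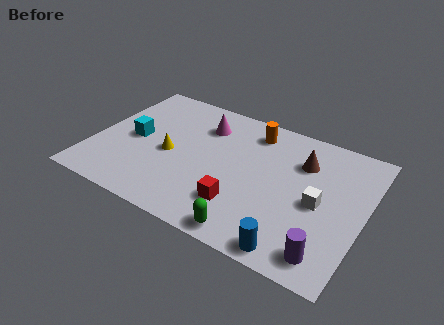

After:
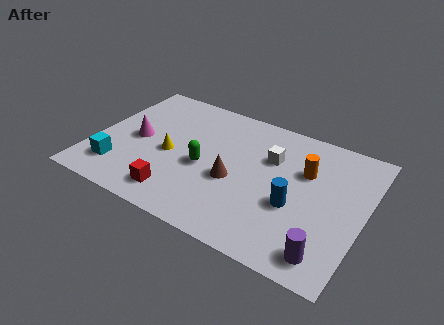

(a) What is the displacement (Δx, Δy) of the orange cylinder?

(2.6, -1.4)

The orange cylinder started near (6.9, 6.8) and ended near (9.5, 5.4).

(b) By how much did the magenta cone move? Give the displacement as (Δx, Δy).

(-2.8, -2.2)

The magenta cone started near (4.7, 6.2) and ended near (1.9, 4.0).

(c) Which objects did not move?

the yellow cone and the purple cylinder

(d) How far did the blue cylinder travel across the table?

2.4

From (9.6, 0.8) to (9.3, 3.2), the blue cylinder covered √(0.3² + 2.4²) ≈ 2.4 units.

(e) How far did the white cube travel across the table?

2.9

The white cube was near (10.3, 3.8) before and (7.9, 5.5) after, so it travelled √(2.4² + 1.7²) ≈ 2.9 units.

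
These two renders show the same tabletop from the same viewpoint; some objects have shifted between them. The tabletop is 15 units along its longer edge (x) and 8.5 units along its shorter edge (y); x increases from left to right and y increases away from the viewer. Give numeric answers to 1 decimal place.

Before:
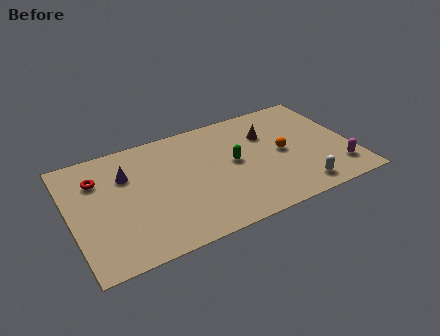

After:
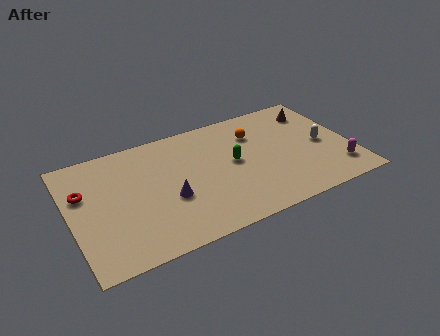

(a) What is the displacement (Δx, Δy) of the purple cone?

(2.0, -2.6)

The purple cone was at about (3.1, 5.9) and moved to about (5.1, 3.3).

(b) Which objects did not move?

the magenta capsule and the green capsule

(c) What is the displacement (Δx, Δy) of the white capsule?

(1.7, 2.8)

The white capsule started near (11.8, 1.2) and ended near (13.5, 4.0).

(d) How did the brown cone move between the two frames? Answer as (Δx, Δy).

(2.8, 0.8)

The brown cone was at about (10.7, 5.9) and moved to about (13.5, 6.7).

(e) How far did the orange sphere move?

2.3

The orange sphere was near (11.3, 4.2) before and (10.1, 6.2) after, so it travelled √(1.2² + 2.0²) ≈ 2.3 units.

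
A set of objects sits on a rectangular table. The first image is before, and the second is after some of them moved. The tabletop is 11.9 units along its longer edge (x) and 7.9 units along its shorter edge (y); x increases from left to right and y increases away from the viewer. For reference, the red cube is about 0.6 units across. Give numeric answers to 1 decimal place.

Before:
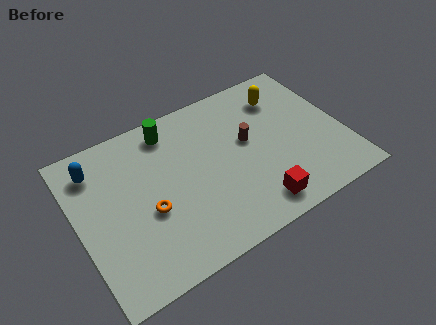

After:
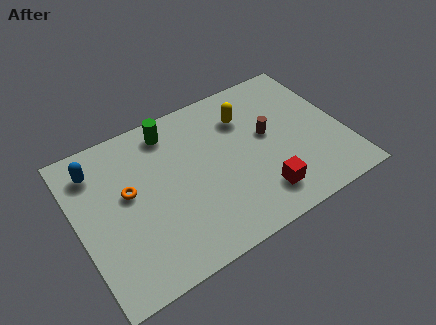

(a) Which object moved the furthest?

the yellow capsule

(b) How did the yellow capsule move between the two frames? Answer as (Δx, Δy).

(-1.8, -0.3)

The yellow capsule started near (9.6, 6.1) and ended near (7.8, 5.8).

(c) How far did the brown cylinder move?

0.9

The brown cylinder moved from about (7.7, 4.5) to (8.6, 4.4), a distance of √(0.9² + 0.1²) ≈ 0.9.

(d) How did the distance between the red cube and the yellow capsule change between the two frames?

-1.1

Before: roughly 5.3 units apart; after: 4.2. That's 1.1 units closer together.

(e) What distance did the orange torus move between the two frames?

1.5

The orange torus was near (3.0, 3.2) before and (2.3, 4.5) after, so it travelled √(0.7² + 1.3²) ≈ 1.5 units.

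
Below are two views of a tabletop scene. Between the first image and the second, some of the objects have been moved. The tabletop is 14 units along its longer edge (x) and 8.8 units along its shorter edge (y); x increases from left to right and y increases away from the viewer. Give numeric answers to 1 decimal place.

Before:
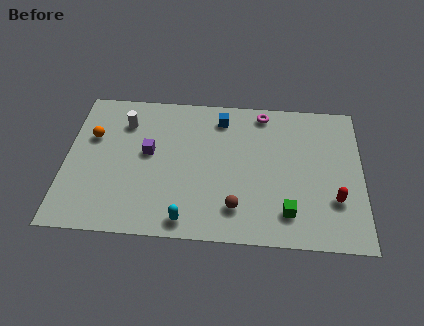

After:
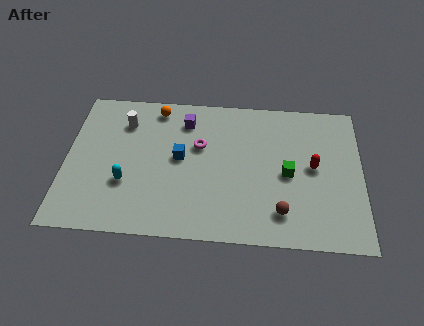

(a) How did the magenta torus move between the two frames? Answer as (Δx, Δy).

(-3.0, -2.3)

The magenta torus started near (9.3, 7.8) and ended near (6.3, 5.5).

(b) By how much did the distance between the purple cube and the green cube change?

-1.6

They were about 7.3 units apart before and 5.7 after — 1.6 units closer together.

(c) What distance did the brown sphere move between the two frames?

2.1

From (8.1, 1.9) to (10.2, 1.8), the brown sphere covered √(2.1² + 0.1²) ≈ 2.1 units.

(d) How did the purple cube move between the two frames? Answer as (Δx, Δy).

(1.7, 2.1)

The purple cube was at about (3.9, 4.9) and moved to about (5.6, 7.0).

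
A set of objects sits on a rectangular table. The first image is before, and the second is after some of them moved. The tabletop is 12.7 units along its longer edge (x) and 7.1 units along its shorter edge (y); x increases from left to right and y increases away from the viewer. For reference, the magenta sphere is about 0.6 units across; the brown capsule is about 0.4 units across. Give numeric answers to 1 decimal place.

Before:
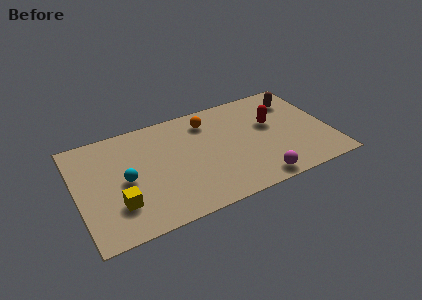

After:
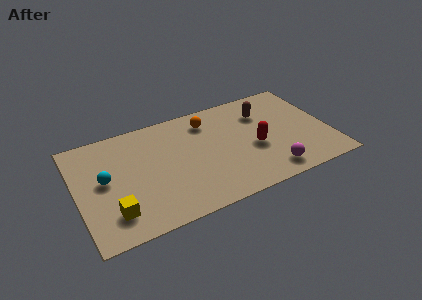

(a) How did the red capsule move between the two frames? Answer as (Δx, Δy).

(-1.0, -1.3)

The red capsule was at about (9.9, 4.3) and moved to about (8.9, 3.0).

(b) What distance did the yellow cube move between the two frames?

0.5

The yellow cube moved from about (1.9, 2.0) to (1.6, 1.6), a distance of √(0.3² + 0.4²) ≈ 0.5.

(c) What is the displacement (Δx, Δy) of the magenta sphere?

(0.7, 0.3)

The magenta sphere was at about (8.7, 0.8) and moved to about (9.4, 1.1).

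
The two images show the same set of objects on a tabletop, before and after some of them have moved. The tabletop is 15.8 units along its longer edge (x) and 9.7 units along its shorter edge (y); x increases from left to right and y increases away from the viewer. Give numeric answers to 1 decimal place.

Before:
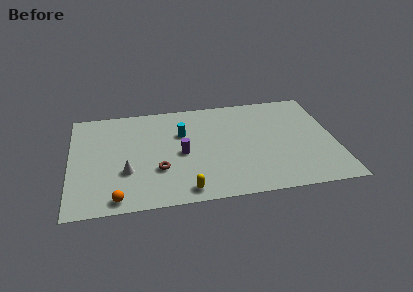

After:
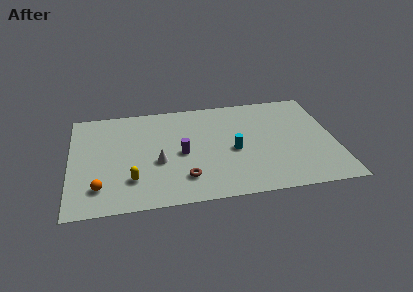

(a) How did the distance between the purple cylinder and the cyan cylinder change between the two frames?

+1.2

The distance was about 1.9 in the first image and 3.1 in the second, so they moved 1.2 units further apart.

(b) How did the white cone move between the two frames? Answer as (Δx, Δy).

(1.9, 0.6)

The white cone started near (3.3, 3.3) and ended near (5.2, 3.9).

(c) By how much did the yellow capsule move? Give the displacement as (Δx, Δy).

(-3.1, 1.4)

The yellow capsule started near (6.7, 1.1) and ended near (3.6, 2.5).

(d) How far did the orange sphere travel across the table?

1.5

The orange sphere was near (2.7, 1.0) before and (1.7, 2.1) after, so it travelled √(1.0² + 1.1²) ≈ 1.5 units.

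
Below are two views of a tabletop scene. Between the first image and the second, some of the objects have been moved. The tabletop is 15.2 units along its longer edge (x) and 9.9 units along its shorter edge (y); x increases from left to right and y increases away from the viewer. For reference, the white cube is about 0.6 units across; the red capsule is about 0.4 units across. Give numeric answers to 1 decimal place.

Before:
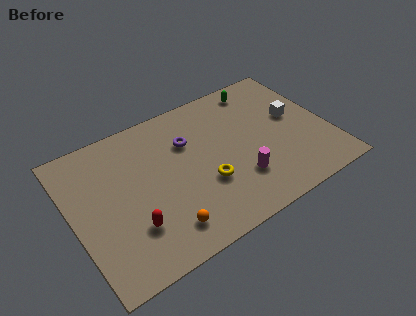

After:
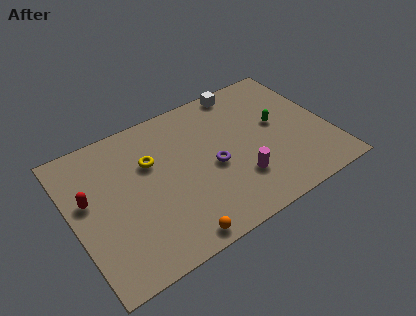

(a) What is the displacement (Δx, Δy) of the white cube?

(-2.6, 3.4)

From the two frames, the white cube sits at roughly (13.4, 5.6) before and (10.8, 9.0) after.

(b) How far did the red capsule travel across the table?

3.7

From (3.1, 2.8) to (1.0, 5.8), the red capsule covered √(2.1² + 3.0²) ≈ 3.7 units.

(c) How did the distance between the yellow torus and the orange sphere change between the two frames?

+2.3

Before: roughly 3.3 units apart; after: 5.6. That's 2.3 units further apart.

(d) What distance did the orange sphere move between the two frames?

1.0

The orange sphere moved from about (4.8, 1.8) to (5.3, 0.9), a distance of √(0.5² + 0.9²) ≈ 1.0.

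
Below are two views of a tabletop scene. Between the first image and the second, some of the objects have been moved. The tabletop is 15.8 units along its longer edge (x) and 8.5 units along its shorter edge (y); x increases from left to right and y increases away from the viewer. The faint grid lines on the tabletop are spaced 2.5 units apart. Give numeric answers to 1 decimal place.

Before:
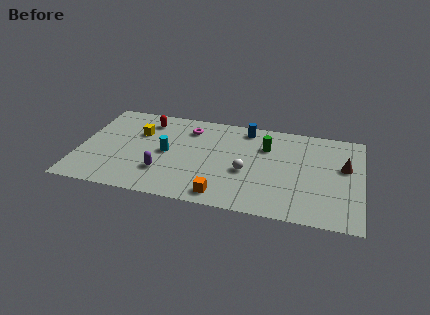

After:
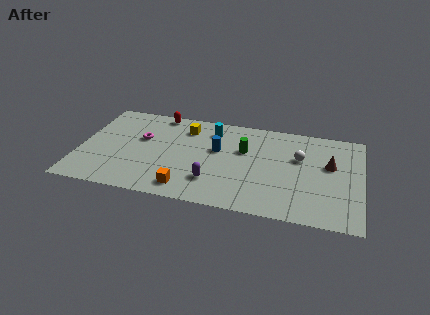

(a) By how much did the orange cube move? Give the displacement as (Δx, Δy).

(-2.0, 0.2)

From the two frames, the orange cube sits at roughly (8.2, 1.1) before and (6.2, 1.3) after.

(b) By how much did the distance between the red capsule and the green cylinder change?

-1.4

They were about 6.9 units apart before and 5.5 after — 1.4 units closer together.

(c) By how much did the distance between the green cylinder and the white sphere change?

+0.4

Before: roughly 2.7 units apart; after: 3.1. That's 0.4 units further apart.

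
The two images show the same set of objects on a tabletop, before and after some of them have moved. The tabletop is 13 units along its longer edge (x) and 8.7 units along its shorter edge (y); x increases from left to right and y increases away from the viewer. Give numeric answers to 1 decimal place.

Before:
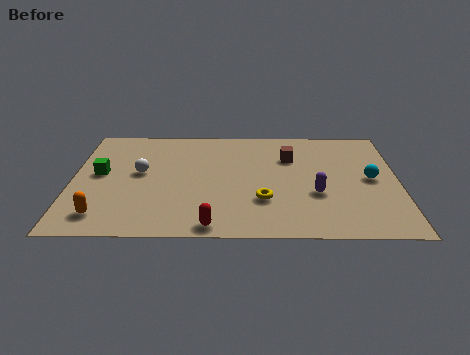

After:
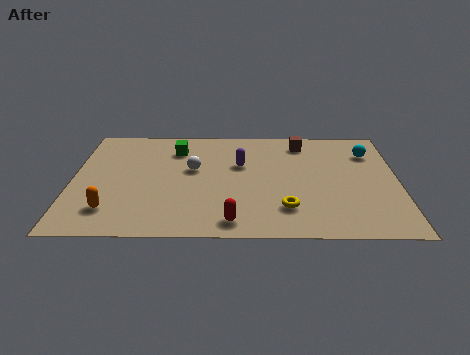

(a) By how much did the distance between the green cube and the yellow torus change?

-0.4

They were about 6.8 units apart before and 6.4 after — 0.4 units closer together.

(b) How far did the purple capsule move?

3.8

From (9.7, 3.2) to (6.7, 5.5), the purple capsule covered √(3.0² + 2.3²) ≈ 3.8 units.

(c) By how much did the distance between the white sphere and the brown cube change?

-1.2

Before: roughly 6.1 units apart; after: 4.9. That's 1.2 units closer together.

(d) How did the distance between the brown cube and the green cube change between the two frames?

-2.6

Before: roughly 7.7 units apart; after: 5.1. That's 2.6 units closer together.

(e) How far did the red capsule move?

0.9

The red capsule was near (5.6, 0.8) before and (6.4, 1.1) after, so it travelled √(0.8² + 0.3²) ≈ 0.9 units.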